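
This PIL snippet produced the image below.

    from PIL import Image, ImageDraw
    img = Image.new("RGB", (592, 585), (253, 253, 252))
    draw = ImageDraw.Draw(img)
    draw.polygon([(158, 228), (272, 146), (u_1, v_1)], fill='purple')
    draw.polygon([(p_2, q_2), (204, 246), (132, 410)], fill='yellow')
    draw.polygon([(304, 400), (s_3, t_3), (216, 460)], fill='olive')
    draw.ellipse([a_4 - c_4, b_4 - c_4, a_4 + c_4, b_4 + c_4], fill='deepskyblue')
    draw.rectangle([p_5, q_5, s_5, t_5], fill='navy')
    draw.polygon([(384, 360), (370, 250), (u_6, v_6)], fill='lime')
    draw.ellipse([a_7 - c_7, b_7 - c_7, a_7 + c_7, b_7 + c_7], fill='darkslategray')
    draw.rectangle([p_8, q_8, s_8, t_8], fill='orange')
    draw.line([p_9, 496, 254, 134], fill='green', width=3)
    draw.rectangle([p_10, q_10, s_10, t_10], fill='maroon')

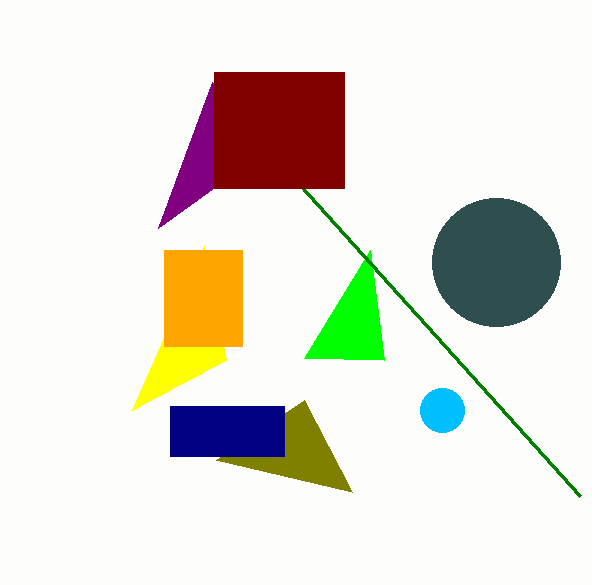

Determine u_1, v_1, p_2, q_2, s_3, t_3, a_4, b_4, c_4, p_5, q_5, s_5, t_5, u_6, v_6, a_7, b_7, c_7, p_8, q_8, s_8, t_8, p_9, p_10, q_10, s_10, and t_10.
u_1 = 212
v_1 = 82
p_2 = 226
q_2 = 360
s_3 = 352
t_3 = 492
a_4 = 442
b_4 = 410
c_4 = 22
p_5 = 170
q_5 = 406
s_5 = 284
t_5 = 456
u_6 = 304
v_6 = 358
a_7 = 496
b_7 = 262
c_7 = 64
p_8 = 164
q_8 = 250
s_8 = 242
t_8 = 346
p_9 = 580
p_10 = 214
q_10 = 72
s_10 = 344
t_10 = 188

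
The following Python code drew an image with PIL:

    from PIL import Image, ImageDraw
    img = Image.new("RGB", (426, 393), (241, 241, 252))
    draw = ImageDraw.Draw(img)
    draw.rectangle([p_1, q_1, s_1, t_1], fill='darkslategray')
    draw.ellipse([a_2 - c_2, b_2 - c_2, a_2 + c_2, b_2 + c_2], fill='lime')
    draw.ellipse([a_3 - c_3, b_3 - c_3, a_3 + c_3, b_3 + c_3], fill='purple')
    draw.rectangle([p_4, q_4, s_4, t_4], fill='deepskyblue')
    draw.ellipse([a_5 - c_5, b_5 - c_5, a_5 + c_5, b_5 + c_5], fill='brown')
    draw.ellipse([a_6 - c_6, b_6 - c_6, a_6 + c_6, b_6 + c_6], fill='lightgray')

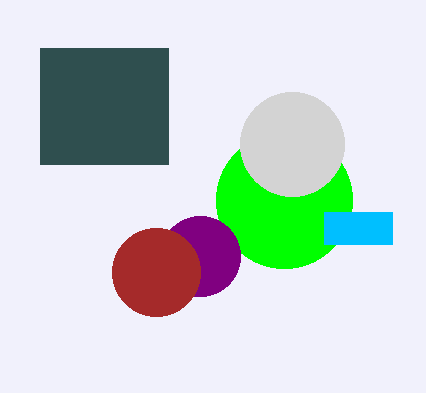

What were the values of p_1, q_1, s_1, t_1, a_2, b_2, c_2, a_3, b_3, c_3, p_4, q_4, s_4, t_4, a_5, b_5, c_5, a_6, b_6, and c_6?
p_1 = 40, q_1 = 48, s_1 = 168, t_1 = 164, a_2 = 284, b_2 = 200, c_2 = 68, a_3 = 200, b_3 = 256, c_3 = 40, p_4 = 324, q_4 = 212, s_4 = 392, t_4 = 244, a_5 = 156, b_5 = 272, c_5 = 44, a_6 = 292, b_6 = 144, c_6 = 52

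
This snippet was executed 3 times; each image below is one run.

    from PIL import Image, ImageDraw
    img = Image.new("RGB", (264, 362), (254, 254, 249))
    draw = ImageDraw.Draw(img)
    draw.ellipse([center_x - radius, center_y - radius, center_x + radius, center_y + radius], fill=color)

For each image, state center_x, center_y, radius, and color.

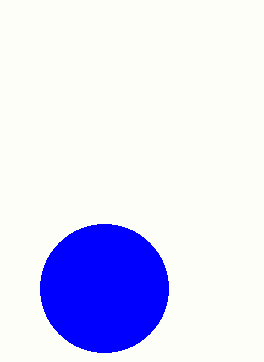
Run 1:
center_x = 104; center_y = 288; radius = 64; color = 'blue'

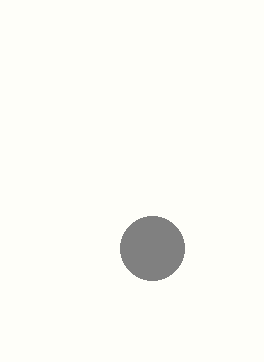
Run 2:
center_x = 152, center_y = 248, radius = 32, color = 'gray'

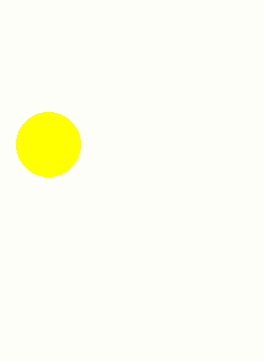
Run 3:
center_x = 48, center_y = 144, radius = 32, color = 'yellow'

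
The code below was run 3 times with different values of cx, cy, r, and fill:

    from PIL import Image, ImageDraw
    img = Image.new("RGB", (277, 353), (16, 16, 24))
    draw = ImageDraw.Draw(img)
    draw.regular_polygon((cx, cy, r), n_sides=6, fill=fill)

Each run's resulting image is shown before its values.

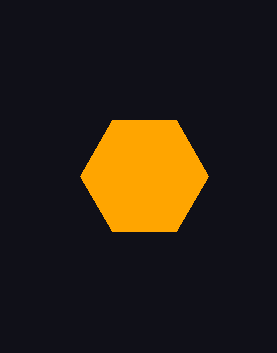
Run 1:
cx = 144
cy = 176
r = 64
fill = 'orange'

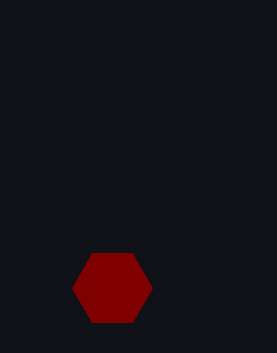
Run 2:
cx = 112, cy = 288, r = 40, fill = 'maroon'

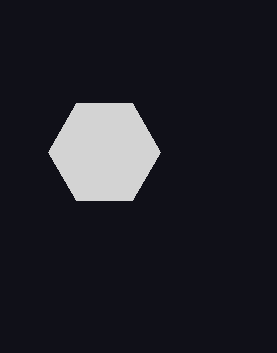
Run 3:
cx = 104
cy = 152
r = 56
fill = 'lightgray'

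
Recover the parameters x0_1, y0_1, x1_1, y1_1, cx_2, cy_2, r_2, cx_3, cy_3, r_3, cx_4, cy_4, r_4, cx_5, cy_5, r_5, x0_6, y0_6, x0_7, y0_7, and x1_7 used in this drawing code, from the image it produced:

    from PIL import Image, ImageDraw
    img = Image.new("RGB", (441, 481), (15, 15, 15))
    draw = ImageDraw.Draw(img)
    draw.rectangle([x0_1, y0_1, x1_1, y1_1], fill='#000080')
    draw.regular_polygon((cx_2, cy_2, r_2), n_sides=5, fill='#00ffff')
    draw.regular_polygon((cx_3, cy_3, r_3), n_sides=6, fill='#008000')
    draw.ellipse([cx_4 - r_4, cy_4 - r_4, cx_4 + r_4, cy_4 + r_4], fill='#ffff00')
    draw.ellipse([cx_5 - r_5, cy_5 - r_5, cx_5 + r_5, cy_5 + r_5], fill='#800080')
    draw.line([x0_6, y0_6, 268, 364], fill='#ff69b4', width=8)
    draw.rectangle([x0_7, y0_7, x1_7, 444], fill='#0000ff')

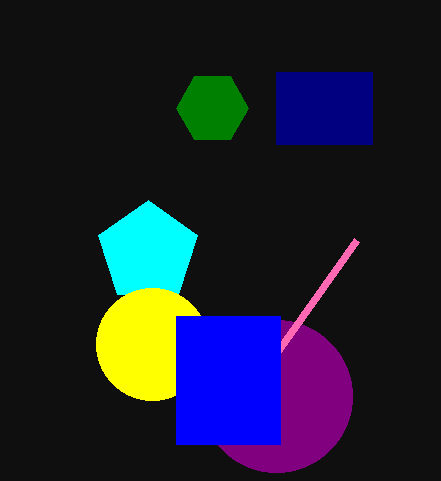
x0_1 = 276
y0_1 = 72
x1_1 = 372
y1_1 = 144
cx_2 = 148
cy_2 = 252
r_2 = 52
cx_3 = 212
cy_3 = 108
r_3 = 36
cx_4 = 152
cy_4 = 344
r_4 = 56
cx_5 = 276
cy_5 = 396
r_5 = 76
x0_6 = 356
y0_6 = 240
x0_7 = 176
y0_7 = 316
x1_7 = 280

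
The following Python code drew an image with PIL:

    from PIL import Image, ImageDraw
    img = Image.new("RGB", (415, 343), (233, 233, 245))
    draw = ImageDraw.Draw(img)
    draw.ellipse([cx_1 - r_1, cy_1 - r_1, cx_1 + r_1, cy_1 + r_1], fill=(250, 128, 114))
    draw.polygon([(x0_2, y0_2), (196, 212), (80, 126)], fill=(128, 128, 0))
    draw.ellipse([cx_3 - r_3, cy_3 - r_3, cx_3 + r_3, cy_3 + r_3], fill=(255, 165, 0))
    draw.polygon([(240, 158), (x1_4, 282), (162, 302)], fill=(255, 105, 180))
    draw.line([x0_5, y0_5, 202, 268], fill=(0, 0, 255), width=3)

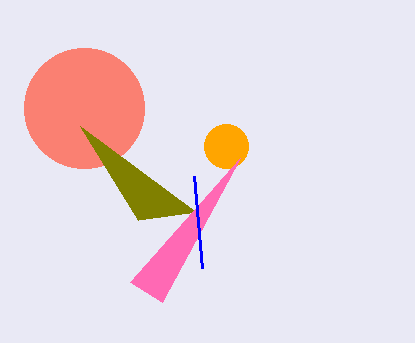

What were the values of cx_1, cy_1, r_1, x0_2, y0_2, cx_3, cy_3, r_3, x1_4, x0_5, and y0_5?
cx_1 = 84, cy_1 = 108, r_1 = 60, x0_2 = 138, y0_2 = 220, cx_3 = 226, cy_3 = 146, r_3 = 22, x1_4 = 130, x0_5 = 194, y0_5 = 176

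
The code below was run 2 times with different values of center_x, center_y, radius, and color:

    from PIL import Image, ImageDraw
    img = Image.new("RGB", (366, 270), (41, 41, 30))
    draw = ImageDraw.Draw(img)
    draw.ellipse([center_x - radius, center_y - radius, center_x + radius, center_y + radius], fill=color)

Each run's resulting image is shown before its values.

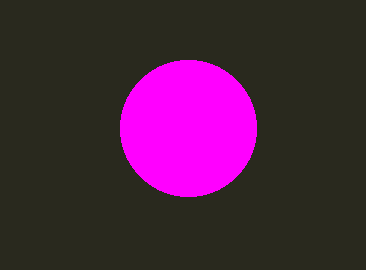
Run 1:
center_x = 188, center_y = 128, radius = 68, color = 'magenta'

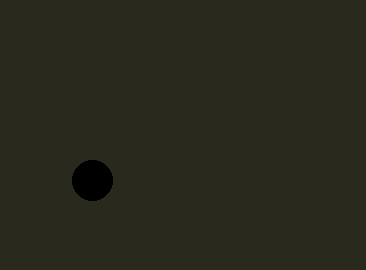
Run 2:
center_x = 92; center_y = 180; radius = 20; color = 'black'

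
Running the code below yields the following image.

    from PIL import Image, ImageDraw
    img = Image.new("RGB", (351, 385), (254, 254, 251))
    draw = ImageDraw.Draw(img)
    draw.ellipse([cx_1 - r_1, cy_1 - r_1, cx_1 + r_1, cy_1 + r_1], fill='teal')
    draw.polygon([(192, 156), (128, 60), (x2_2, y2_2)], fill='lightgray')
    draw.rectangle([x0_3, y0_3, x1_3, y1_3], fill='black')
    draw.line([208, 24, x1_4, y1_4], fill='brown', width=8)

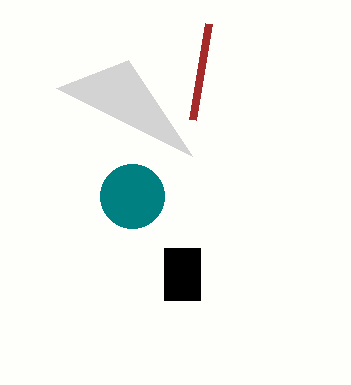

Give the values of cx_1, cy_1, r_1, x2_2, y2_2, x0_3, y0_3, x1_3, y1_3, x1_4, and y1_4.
cx_1 = 132; cy_1 = 196; r_1 = 32; x2_2 = 56; y2_2 = 88; x0_3 = 164; y0_3 = 248; x1_3 = 200; y1_3 = 300; x1_4 = 192; y1_4 = 120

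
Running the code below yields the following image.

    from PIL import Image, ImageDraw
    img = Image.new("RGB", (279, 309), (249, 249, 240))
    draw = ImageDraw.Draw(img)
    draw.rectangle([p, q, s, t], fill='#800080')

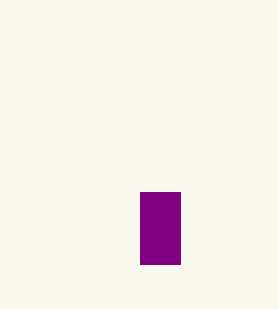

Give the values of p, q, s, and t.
p = 140; q = 192; s = 180; t = 264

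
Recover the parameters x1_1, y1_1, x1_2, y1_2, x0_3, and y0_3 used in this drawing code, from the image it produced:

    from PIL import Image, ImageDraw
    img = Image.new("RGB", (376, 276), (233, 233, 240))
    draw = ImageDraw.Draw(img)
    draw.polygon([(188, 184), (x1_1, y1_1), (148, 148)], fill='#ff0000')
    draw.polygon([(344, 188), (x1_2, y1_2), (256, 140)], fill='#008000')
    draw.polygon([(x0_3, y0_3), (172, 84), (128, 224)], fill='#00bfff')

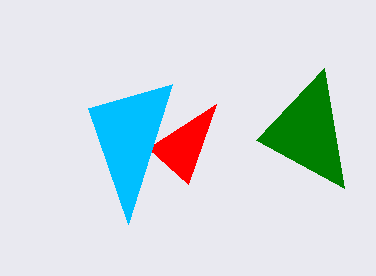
x1_1 = 216, y1_1 = 104, x1_2 = 324, y1_2 = 68, x0_3 = 88, y0_3 = 108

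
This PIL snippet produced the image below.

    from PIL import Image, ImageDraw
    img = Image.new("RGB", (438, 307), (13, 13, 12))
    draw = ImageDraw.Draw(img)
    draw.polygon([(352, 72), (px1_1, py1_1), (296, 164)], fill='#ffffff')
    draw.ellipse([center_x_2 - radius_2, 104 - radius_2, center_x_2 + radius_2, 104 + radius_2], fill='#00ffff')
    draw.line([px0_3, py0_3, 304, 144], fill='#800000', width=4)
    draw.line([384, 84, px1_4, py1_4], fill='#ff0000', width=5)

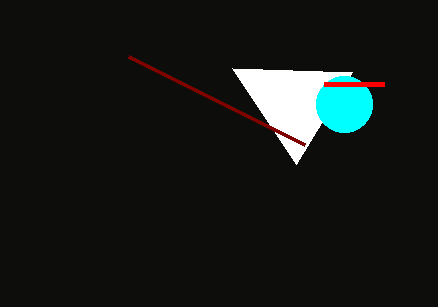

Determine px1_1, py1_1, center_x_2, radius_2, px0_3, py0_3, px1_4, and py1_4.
px1_1 = 232, py1_1 = 68, center_x_2 = 344, radius_2 = 28, px0_3 = 128, py0_3 = 56, px1_4 = 324, py1_4 = 84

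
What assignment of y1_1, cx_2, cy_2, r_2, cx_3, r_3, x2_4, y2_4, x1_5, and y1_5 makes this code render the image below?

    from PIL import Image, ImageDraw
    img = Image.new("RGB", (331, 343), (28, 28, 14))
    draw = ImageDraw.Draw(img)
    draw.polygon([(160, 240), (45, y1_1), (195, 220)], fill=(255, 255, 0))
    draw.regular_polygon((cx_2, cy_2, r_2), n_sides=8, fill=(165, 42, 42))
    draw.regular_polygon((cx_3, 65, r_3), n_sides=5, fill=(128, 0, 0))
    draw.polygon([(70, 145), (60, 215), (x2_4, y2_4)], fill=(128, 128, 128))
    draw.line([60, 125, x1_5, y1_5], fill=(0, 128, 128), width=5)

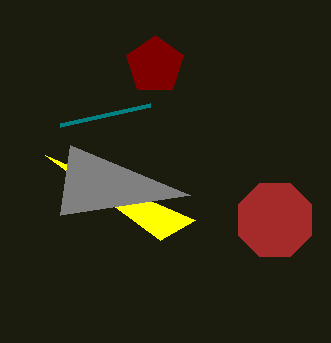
y1_1 = 155; cx_2 = 275; cy_2 = 220; r_2 = 40; cx_3 = 155; r_3 = 30; x2_4 = 190; y2_4 = 195; x1_5 = 150; y1_5 = 105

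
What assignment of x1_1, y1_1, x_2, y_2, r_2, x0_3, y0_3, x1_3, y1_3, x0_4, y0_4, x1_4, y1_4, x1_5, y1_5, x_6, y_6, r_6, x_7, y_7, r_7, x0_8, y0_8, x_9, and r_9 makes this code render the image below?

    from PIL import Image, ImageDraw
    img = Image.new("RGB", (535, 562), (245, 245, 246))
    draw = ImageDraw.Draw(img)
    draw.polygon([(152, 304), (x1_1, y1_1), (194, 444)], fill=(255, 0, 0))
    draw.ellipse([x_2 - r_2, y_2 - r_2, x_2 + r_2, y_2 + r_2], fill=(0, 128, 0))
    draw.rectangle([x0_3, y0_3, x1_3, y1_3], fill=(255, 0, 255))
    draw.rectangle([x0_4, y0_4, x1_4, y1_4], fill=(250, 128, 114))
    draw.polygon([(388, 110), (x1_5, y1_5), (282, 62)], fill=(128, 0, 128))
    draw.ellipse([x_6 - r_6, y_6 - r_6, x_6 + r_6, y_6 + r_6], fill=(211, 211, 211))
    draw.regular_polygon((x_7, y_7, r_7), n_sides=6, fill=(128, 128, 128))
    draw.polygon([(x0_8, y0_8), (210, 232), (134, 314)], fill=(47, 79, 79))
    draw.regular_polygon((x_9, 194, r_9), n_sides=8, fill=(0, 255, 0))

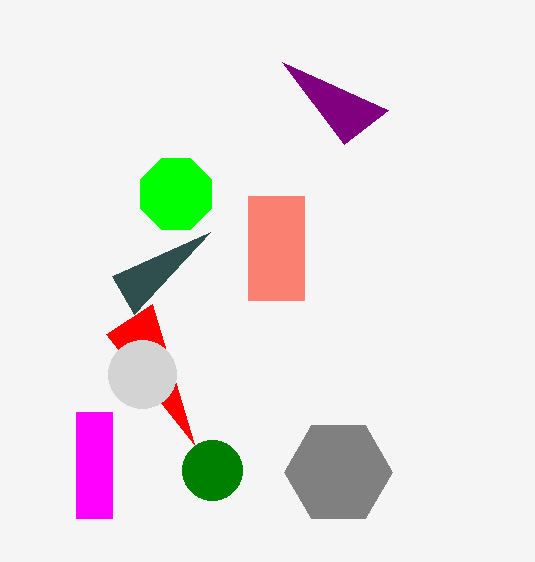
x1_1 = 106, y1_1 = 334, x_2 = 212, y_2 = 470, r_2 = 30, x0_3 = 76, y0_3 = 412, x1_3 = 112, y1_3 = 518, x0_4 = 248, y0_4 = 196, x1_4 = 304, y1_4 = 300, x1_5 = 344, y1_5 = 144, x_6 = 142, y_6 = 374, r_6 = 34, x_7 = 338, y_7 = 472, r_7 = 54, x0_8 = 112, y0_8 = 276, x_9 = 176, r_9 = 38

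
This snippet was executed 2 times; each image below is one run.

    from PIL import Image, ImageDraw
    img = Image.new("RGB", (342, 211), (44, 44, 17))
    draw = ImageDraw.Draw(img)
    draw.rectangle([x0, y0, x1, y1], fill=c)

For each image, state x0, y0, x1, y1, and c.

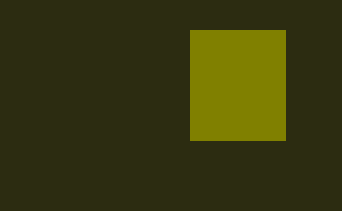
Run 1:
x0 = 190, y0 = 30, x1 = 285, y1 = 140, c = 'olive'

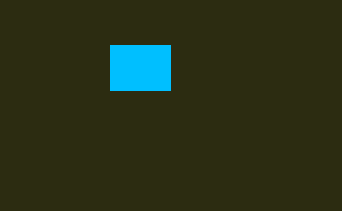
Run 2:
x0 = 110; y0 = 45; x1 = 170; y1 = 90; c = 'deepskyblue'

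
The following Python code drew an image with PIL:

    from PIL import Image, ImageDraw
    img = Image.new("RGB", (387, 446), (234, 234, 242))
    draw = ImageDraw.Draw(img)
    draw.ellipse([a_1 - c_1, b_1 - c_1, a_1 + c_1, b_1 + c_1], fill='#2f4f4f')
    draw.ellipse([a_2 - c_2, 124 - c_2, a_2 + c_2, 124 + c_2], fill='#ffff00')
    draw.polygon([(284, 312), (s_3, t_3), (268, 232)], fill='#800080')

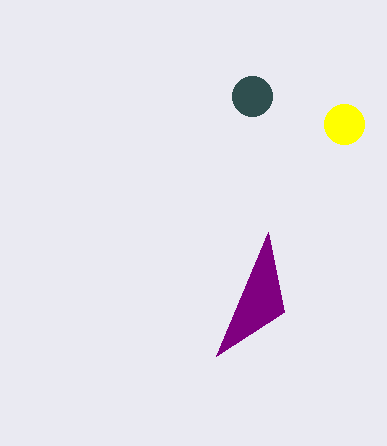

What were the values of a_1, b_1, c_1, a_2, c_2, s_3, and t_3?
a_1 = 252, b_1 = 96, c_1 = 20, a_2 = 344, c_2 = 20, s_3 = 216, t_3 = 356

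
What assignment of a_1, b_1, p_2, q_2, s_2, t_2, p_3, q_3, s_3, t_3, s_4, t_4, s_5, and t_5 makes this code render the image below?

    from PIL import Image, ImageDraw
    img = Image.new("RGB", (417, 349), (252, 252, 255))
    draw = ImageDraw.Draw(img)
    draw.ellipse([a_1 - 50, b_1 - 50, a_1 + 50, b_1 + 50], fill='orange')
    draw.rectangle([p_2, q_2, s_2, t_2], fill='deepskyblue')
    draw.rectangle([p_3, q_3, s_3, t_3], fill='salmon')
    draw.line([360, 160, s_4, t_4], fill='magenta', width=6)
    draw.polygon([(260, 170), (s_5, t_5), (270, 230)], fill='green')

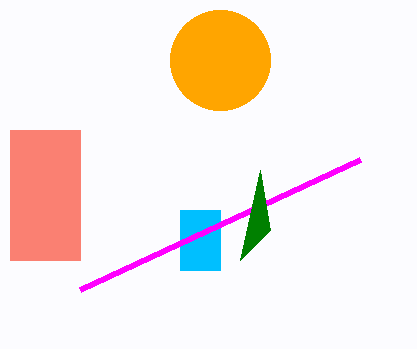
a_1 = 220, b_1 = 60, p_2 = 180, q_2 = 210, s_2 = 220, t_2 = 270, p_3 = 10, q_3 = 130, s_3 = 80, t_3 = 260, s_4 = 80, t_4 = 290, s_5 = 240, t_5 = 260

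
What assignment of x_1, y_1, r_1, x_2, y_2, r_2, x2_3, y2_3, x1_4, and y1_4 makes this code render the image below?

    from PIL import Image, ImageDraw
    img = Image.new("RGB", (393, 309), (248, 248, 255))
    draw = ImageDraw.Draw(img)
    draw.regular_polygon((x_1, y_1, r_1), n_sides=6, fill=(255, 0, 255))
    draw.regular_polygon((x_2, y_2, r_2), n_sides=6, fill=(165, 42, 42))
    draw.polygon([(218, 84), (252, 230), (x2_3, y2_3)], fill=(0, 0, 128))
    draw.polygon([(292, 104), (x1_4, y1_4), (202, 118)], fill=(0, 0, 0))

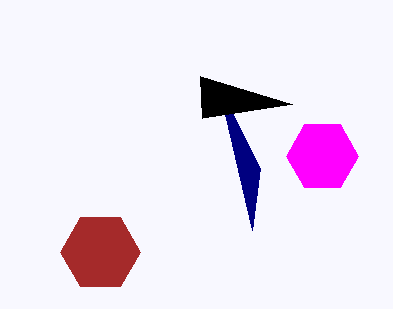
x_1 = 322
y_1 = 156
r_1 = 36
x_2 = 100
y_2 = 252
r_2 = 40
x2_3 = 260
y2_3 = 168
x1_4 = 200
y1_4 = 76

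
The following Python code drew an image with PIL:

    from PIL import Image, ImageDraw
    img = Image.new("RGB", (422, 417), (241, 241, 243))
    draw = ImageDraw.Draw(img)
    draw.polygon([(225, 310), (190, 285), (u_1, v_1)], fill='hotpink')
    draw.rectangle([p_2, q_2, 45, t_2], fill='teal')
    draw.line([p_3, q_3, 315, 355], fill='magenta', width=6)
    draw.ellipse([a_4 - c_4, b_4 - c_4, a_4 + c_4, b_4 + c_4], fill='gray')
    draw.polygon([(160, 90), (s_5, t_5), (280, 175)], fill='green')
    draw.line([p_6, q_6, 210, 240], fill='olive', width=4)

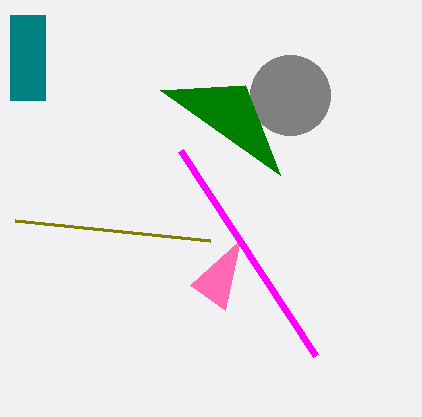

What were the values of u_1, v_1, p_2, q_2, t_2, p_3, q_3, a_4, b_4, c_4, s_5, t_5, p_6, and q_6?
u_1 = 240; v_1 = 240; p_2 = 10; q_2 = 15; t_2 = 100; p_3 = 180; q_3 = 150; a_4 = 290; b_4 = 95; c_4 = 40; s_5 = 245; t_5 = 85; p_6 = 15; q_6 = 220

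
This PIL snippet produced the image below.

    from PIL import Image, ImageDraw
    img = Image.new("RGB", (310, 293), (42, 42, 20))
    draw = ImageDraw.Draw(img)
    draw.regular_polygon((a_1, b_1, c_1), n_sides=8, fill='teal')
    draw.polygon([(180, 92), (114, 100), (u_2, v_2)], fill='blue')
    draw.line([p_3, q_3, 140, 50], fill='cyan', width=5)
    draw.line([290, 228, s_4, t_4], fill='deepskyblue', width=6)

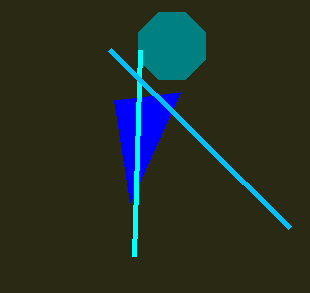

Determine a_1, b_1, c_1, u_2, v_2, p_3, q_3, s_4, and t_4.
a_1 = 172; b_1 = 46; c_1 = 36; u_2 = 130; v_2 = 202; p_3 = 134; q_3 = 256; s_4 = 110; t_4 = 50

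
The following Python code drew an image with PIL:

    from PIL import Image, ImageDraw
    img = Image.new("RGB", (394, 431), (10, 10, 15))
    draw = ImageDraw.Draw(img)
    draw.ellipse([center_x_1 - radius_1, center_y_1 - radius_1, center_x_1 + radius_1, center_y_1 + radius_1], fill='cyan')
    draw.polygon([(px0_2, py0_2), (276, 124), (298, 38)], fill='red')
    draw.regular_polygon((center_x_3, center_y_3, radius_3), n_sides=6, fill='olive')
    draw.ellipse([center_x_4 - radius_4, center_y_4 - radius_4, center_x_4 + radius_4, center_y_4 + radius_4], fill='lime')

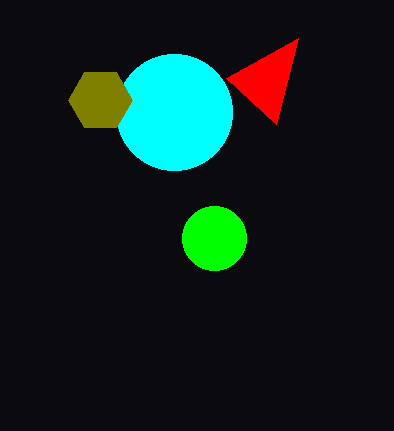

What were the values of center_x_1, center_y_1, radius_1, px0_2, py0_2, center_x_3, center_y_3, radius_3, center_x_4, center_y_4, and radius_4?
center_x_1 = 174
center_y_1 = 112
radius_1 = 58
px0_2 = 226
py0_2 = 78
center_x_3 = 100
center_y_3 = 100
radius_3 = 32
center_x_4 = 214
center_y_4 = 238
radius_4 = 32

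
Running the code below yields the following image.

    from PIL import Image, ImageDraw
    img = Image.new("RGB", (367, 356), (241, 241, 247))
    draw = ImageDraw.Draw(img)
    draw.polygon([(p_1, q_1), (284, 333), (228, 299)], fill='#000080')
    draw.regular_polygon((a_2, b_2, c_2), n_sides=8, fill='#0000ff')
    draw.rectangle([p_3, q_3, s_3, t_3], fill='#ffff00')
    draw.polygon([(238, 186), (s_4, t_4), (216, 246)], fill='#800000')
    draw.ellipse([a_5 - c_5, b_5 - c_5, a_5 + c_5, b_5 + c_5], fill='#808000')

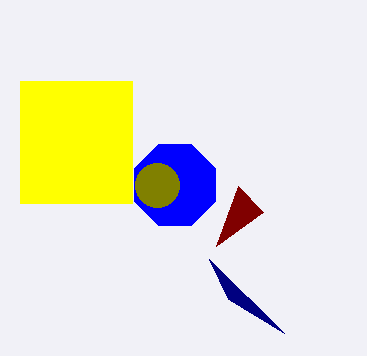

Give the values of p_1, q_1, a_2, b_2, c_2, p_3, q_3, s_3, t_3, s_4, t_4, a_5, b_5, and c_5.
p_1 = 209; q_1 = 259; a_2 = 175; b_2 = 185; c_2 = 44; p_3 = 20; q_3 = 81; s_3 = 132; t_3 = 203; s_4 = 263; t_4 = 212; a_5 = 157; b_5 = 185; c_5 = 22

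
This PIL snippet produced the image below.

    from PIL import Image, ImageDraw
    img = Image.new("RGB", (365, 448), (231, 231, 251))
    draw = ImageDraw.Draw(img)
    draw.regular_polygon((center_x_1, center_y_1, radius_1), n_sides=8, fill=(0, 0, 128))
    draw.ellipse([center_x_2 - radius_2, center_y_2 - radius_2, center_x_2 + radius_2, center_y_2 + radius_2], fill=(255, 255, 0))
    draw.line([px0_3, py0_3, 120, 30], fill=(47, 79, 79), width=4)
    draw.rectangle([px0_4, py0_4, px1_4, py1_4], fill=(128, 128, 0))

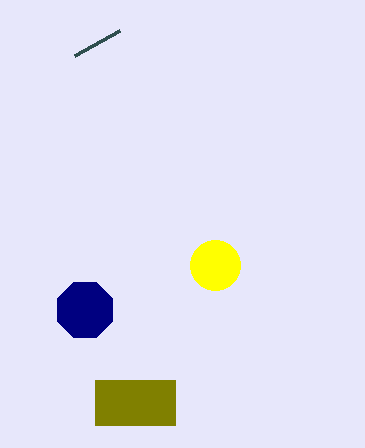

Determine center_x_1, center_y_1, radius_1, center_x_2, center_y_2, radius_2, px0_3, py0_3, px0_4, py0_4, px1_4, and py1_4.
center_x_1 = 85
center_y_1 = 310
radius_1 = 30
center_x_2 = 215
center_y_2 = 265
radius_2 = 25
px0_3 = 75
py0_3 = 55
px0_4 = 95
py0_4 = 380
px1_4 = 175
py1_4 = 425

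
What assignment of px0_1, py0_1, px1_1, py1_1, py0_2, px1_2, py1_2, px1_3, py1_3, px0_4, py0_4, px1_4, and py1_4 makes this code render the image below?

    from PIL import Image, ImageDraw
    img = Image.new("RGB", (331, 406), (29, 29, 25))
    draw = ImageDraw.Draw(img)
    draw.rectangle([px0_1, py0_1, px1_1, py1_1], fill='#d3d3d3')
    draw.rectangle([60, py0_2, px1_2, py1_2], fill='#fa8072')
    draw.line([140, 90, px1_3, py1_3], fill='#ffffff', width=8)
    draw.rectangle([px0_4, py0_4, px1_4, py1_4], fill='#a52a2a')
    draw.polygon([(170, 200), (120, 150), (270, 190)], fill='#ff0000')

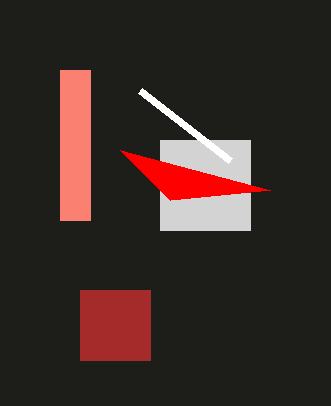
px0_1 = 160; py0_1 = 140; px1_1 = 250; py1_1 = 230; py0_2 = 70; px1_2 = 90; py1_2 = 220; px1_3 = 230; py1_3 = 160; px0_4 = 80; py0_4 = 290; px1_4 = 150; py1_4 = 360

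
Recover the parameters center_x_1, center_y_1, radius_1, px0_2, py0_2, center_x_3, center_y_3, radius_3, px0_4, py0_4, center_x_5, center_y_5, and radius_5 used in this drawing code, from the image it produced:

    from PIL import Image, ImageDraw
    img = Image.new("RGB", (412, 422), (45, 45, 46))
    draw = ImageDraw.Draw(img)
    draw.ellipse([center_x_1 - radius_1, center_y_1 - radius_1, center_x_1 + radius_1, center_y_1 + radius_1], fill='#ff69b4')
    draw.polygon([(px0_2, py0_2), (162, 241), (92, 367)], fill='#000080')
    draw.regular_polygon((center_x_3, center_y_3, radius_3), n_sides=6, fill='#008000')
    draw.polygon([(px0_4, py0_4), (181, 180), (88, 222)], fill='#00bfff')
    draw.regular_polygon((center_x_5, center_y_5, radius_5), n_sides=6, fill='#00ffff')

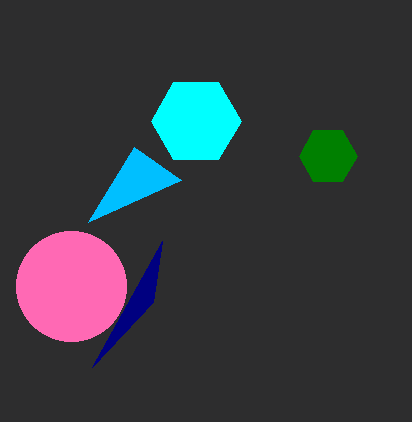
center_x_1 = 71, center_y_1 = 286, radius_1 = 55, px0_2 = 153, py0_2 = 302, center_x_3 = 328, center_y_3 = 156, radius_3 = 29, px0_4 = 134, py0_4 = 147, center_x_5 = 196, center_y_5 = 121, radius_5 = 45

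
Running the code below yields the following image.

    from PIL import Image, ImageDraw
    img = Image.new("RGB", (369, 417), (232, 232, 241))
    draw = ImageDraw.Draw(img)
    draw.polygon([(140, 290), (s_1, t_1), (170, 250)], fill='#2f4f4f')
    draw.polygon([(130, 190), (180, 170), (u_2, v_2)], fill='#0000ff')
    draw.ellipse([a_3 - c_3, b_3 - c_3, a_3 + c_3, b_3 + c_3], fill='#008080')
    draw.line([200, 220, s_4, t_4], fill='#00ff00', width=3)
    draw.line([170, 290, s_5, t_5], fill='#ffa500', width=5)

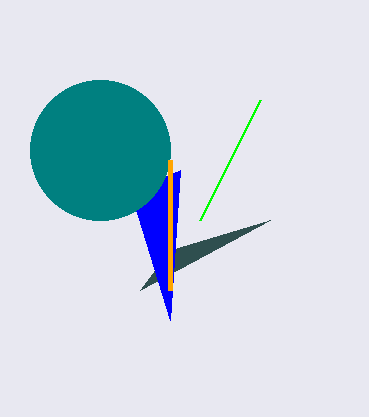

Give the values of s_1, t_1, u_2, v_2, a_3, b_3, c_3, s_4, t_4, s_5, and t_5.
s_1 = 270, t_1 = 220, u_2 = 170, v_2 = 320, a_3 = 100, b_3 = 150, c_3 = 70, s_4 = 260, t_4 = 100, s_5 = 170, t_5 = 160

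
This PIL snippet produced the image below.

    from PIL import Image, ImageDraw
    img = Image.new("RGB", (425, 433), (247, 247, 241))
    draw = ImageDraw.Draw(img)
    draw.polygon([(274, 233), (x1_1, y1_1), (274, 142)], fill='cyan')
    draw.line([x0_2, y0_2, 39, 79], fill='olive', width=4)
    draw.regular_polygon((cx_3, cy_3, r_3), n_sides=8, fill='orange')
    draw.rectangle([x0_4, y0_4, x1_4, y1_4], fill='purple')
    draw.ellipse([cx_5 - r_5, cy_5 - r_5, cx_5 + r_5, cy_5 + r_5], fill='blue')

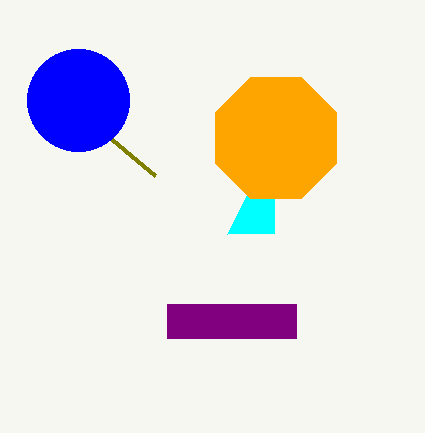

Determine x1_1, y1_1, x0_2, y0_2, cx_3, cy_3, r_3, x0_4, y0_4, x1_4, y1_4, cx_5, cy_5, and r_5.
x1_1 = 227
y1_1 = 234
x0_2 = 155
y0_2 = 176
cx_3 = 276
cy_3 = 138
r_3 = 66
x0_4 = 167
y0_4 = 304
x1_4 = 296
y1_4 = 338
cx_5 = 78
cy_5 = 100
r_5 = 51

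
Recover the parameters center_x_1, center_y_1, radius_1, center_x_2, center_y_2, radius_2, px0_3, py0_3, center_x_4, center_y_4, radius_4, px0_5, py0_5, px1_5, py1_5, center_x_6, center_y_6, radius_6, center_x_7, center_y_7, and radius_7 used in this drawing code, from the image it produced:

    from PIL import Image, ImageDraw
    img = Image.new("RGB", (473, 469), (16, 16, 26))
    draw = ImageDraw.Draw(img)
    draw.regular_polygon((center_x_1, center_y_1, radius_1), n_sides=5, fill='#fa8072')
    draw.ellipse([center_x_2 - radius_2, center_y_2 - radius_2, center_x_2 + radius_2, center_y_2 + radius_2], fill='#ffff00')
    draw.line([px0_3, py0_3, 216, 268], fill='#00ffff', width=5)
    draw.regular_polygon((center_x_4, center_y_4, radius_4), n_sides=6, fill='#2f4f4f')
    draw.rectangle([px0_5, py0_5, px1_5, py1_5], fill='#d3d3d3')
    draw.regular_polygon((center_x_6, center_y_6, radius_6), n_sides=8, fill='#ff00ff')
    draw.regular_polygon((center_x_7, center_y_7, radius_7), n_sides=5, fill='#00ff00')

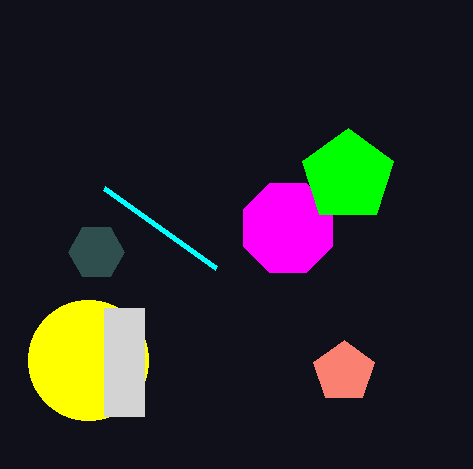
center_x_1 = 344, center_y_1 = 372, radius_1 = 32, center_x_2 = 88, center_y_2 = 360, radius_2 = 60, px0_3 = 104, py0_3 = 188, center_x_4 = 96, center_y_4 = 252, radius_4 = 28, px0_5 = 104, py0_5 = 308, px1_5 = 144, py1_5 = 416, center_x_6 = 288, center_y_6 = 228, radius_6 = 48, center_x_7 = 348, center_y_7 = 176, radius_7 = 48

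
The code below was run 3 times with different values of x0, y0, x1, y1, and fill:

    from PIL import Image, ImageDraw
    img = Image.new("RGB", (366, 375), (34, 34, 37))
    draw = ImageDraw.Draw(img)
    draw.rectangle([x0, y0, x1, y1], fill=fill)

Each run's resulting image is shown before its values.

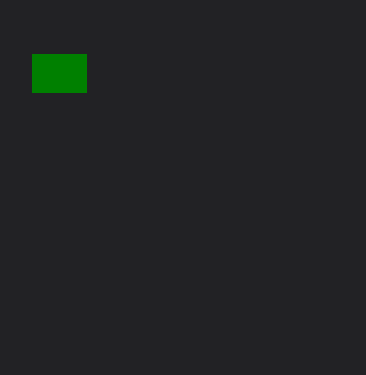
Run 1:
x0 = 32; y0 = 54; x1 = 86; y1 = 92; fill = 'green'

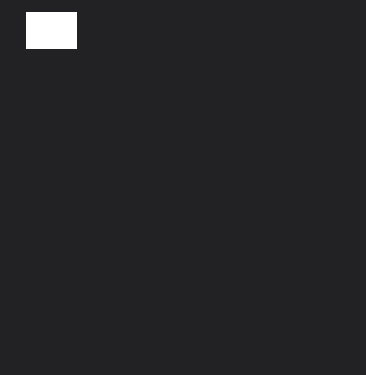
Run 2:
x0 = 26
y0 = 12
x1 = 76
y1 = 48
fill = 'white'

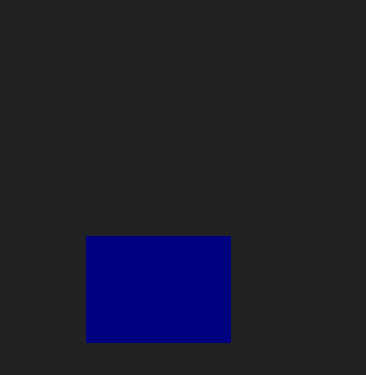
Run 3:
x0 = 86; y0 = 236; x1 = 230; y1 = 342; fill = 'navy'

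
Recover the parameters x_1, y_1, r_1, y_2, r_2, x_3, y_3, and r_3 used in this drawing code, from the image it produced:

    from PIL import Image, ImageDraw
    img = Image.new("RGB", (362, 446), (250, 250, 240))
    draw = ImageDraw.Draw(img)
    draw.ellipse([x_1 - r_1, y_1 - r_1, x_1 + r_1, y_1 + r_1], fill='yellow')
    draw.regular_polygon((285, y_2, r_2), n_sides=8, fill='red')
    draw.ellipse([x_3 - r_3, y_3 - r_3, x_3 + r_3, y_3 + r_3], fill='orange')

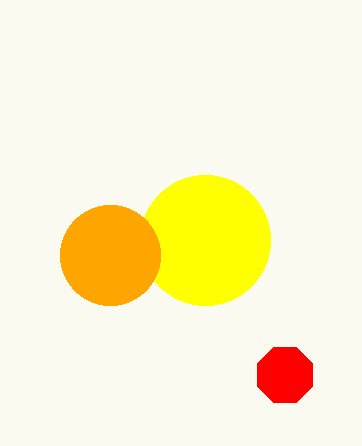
x_1 = 205; y_1 = 240; r_1 = 65; y_2 = 375; r_2 = 30; x_3 = 110; y_3 = 255; r_3 = 50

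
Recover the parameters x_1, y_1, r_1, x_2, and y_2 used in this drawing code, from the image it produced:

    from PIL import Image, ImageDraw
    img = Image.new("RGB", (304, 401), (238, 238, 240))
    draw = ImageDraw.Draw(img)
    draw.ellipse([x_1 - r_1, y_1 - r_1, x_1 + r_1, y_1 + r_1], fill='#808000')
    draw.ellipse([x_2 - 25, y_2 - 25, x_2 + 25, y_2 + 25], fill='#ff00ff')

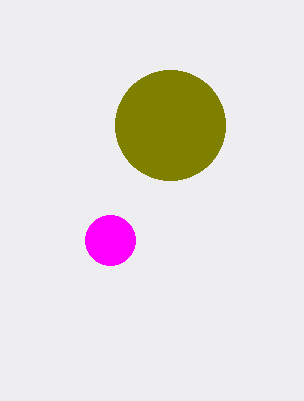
x_1 = 170; y_1 = 125; r_1 = 55; x_2 = 110; y_2 = 240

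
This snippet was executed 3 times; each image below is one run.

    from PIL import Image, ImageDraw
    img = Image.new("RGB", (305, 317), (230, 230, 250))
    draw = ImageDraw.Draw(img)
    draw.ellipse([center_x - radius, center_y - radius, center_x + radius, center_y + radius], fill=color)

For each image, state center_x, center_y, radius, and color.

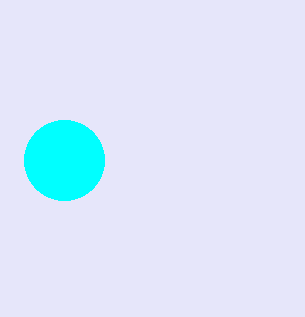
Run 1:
center_x = 64, center_y = 160, radius = 40, color = 'cyan'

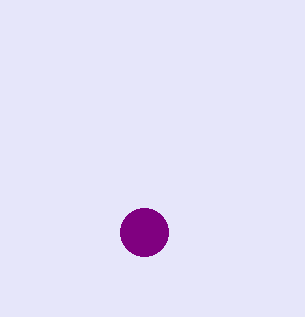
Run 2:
center_x = 144; center_y = 232; radius = 24; color = 'purple'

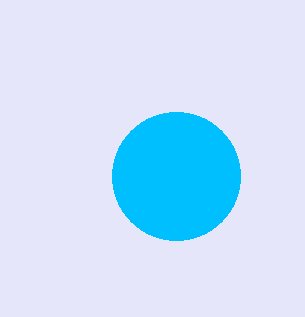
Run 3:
center_x = 176; center_y = 176; radius = 64; color = 'deepskyblue'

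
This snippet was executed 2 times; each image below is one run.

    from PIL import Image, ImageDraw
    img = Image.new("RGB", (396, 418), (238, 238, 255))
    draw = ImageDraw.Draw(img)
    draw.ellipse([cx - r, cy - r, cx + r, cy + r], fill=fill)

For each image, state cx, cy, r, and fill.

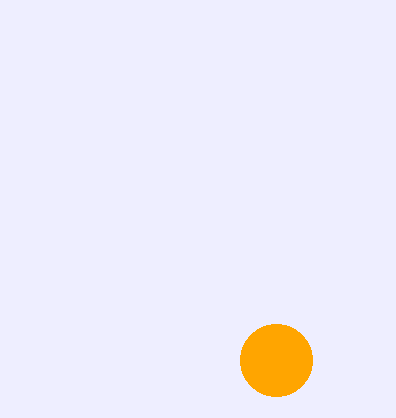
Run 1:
cx = 276
cy = 360
r = 36
fill = 'orange'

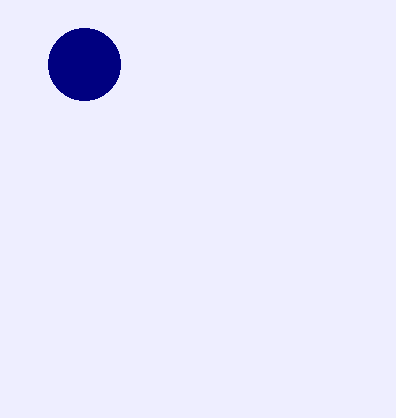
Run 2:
cx = 84, cy = 64, r = 36, fill = 'navy'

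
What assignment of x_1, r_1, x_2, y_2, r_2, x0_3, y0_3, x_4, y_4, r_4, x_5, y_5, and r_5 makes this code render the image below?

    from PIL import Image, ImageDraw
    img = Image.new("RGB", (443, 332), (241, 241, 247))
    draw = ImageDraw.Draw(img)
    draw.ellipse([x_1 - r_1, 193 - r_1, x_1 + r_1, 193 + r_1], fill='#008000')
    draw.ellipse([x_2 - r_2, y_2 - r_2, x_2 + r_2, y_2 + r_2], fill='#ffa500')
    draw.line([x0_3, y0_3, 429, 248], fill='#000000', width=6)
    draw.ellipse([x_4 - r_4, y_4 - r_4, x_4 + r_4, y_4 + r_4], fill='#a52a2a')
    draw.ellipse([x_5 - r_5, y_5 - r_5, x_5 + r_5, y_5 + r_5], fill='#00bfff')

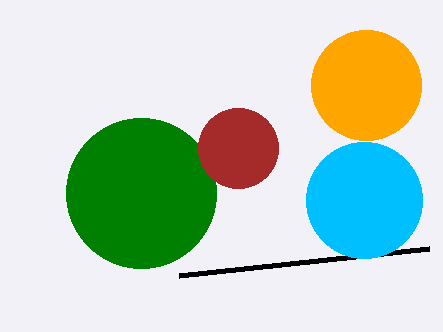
x_1 = 141
r_1 = 75
x_2 = 366
y_2 = 85
r_2 = 55
x0_3 = 179
y0_3 = 275
x_4 = 238
y_4 = 148
r_4 = 40
x_5 = 364
y_5 = 200
r_5 = 58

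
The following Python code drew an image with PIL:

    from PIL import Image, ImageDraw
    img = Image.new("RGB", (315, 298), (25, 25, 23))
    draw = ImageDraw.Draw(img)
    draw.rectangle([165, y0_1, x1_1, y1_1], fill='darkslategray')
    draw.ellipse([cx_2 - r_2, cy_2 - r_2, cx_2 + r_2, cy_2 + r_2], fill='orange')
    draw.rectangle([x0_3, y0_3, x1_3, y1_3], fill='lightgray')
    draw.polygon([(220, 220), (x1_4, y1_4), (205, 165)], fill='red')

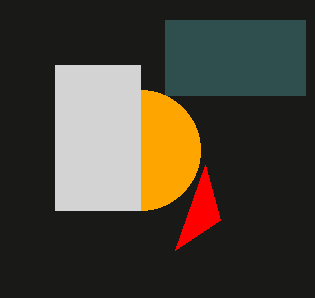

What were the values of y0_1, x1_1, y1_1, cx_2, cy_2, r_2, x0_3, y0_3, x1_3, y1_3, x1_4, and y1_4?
y0_1 = 20, x1_1 = 305, y1_1 = 95, cx_2 = 140, cy_2 = 150, r_2 = 60, x0_3 = 55, y0_3 = 65, x1_3 = 140, y1_3 = 210, x1_4 = 175, y1_4 = 250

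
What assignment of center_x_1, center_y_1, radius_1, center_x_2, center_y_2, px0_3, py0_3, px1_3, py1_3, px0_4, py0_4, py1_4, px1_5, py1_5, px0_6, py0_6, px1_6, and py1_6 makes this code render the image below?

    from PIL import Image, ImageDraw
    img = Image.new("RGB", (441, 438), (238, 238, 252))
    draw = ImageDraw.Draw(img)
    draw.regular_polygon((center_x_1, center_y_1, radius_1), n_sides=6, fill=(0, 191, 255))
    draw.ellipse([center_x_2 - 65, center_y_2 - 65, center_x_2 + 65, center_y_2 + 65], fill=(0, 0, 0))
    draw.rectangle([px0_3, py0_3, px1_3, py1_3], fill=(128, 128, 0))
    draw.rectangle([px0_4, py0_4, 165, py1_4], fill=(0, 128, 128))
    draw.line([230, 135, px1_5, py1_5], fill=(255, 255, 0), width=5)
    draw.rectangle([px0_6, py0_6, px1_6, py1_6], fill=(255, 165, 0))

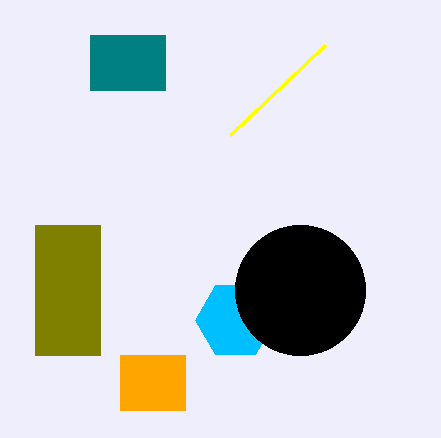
center_x_1 = 235, center_y_1 = 320, radius_1 = 40, center_x_2 = 300, center_y_2 = 290, px0_3 = 35, py0_3 = 225, px1_3 = 100, py1_3 = 355, px0_4 = 90, py0_4 = 35, py1_4 = 90, px1_5 = 325, py1_5 = 45, px0_6 = 120, py0_6 = 355, px1_6 = 185, py1_6 = 410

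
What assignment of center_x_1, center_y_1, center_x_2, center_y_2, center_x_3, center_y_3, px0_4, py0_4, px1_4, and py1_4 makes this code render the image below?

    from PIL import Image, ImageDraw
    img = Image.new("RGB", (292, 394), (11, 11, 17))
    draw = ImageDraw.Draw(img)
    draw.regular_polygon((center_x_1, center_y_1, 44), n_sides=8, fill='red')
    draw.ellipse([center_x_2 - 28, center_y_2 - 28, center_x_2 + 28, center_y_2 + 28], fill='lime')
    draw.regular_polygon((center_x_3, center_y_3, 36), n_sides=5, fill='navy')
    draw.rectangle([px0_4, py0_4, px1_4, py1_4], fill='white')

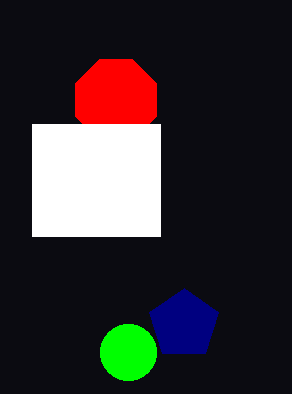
center_x_1 = 116; center_y_1 = 100; center_x_2 = 128; center_y_2 = 352; center_x_3 = 184; center_y_3 = 324; px0_4 = 32; py0_4 = 124; px1_4 = 160; py1_4 = 236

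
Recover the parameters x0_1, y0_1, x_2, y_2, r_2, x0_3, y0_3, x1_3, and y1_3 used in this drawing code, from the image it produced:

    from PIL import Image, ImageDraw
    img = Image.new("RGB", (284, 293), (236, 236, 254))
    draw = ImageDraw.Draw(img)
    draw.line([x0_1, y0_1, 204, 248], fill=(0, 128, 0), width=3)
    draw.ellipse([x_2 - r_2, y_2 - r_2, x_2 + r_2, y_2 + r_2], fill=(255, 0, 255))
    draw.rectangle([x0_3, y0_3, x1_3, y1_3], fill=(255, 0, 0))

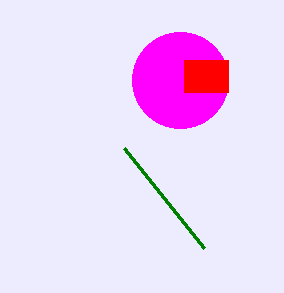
x0_1 = 124
y0_1 = 148
x_2 = 180
y_2 = 80
r_2 = 48
x0_3 = 184
y0_3 = 60
x1_3 = 228
y1_3 = 92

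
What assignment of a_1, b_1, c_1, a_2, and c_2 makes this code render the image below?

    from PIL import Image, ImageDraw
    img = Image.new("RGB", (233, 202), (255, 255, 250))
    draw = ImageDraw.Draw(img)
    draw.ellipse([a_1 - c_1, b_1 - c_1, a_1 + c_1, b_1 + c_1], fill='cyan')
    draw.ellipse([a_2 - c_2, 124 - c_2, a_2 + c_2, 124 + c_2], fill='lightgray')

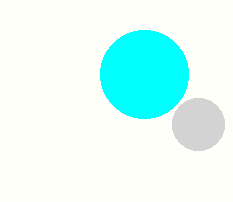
a_1 = 144
b_1 = 74
c_1 = 44
a_2 = 198
c_2 = 26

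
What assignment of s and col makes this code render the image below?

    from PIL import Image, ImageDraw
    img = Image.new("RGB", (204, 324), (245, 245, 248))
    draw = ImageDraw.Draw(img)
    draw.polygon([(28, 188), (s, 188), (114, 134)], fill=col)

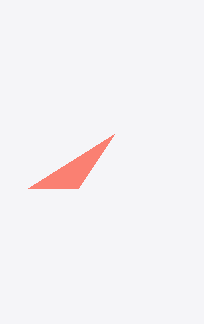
s = 78, col = 'salmon'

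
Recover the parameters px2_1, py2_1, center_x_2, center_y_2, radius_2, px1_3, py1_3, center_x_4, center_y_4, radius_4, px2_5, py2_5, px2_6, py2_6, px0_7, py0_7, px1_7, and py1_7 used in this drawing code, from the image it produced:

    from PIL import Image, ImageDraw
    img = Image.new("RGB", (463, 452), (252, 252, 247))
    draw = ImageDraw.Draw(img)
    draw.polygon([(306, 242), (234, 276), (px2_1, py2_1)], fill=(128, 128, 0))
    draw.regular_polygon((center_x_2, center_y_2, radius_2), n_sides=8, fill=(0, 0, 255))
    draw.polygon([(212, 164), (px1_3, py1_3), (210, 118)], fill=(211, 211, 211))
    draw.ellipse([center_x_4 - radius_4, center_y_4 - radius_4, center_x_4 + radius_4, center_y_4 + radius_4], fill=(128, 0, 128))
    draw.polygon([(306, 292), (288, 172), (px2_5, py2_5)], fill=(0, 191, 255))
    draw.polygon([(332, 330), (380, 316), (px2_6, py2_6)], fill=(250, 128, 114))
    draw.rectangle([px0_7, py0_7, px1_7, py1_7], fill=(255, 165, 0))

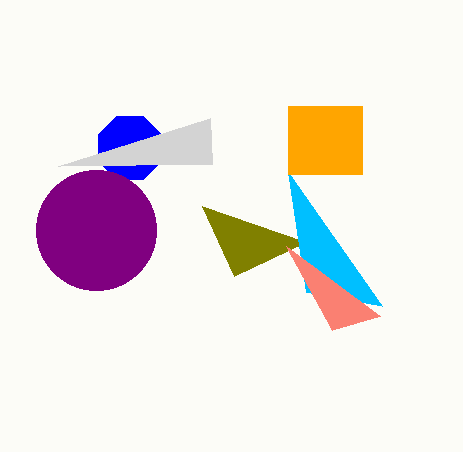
px2_1 = 202, py2_1 = 206, center_x_2 = 130, center_y_2 = 148, radius_2 = 34, px1_3 = 58, py1_3 = 166, center_x_4 = 96, center_y_4 = 230, radius_4 = 60, px2_5 = 382, py2_5 = 306, px2_6 = 286, py2_6 = 246, px0_7 = 288, py0_7 = 106, px1_7 = 362, py1_7 = 174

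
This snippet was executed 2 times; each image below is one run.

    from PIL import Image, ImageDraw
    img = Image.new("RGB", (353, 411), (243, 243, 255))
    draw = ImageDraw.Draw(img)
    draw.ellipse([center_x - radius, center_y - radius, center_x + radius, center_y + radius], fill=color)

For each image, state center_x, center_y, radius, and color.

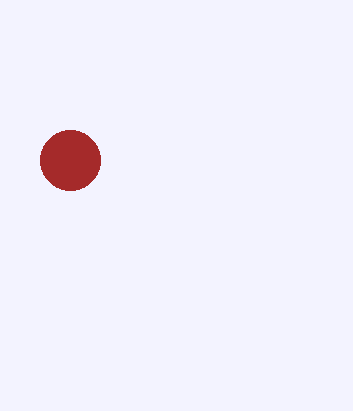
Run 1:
center_x = 70; center_y = 160; radius = 30; color = 'brown'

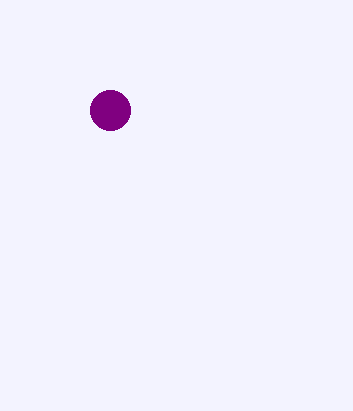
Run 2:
center_x = 110, center_y = 110, radius = 20, color = 'purple'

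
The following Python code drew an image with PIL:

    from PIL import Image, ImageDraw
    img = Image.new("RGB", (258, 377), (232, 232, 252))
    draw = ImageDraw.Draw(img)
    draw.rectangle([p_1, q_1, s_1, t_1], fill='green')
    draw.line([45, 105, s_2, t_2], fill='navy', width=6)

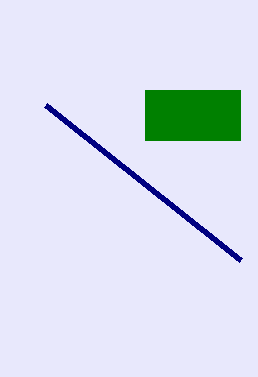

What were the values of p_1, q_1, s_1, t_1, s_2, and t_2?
p_1 = 145
q_1 = 90
s_1 = 240
t_1 = 140
s_2 = 240
t_2 = 260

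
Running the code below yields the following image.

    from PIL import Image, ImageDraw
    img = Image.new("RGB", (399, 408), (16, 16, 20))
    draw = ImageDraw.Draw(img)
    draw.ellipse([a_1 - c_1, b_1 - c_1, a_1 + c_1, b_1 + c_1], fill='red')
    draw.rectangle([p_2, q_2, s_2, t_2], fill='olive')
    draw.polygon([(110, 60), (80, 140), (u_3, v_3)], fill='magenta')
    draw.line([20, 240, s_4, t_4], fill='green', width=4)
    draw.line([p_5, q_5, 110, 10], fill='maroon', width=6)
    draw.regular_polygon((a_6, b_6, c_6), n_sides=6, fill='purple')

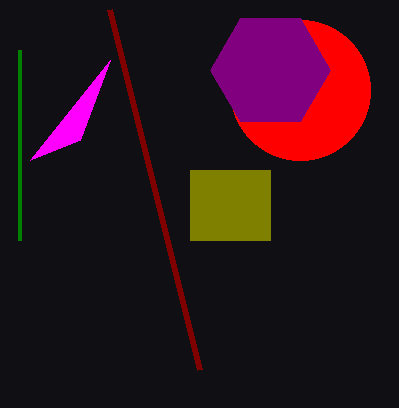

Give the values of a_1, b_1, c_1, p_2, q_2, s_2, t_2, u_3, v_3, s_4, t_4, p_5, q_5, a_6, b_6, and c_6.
a_1 = 300; b_1 = 90; c_1 = 70; p_2 = 190; q_2 = 170; s_2 = 270; t_2 = 240; u_3 = 30; v_3 = 160; s_4 = 20; t_4 = 50; p_5 = 200; q_5 = 370; a_6 = 270; b_6 = 70; c_6 = 60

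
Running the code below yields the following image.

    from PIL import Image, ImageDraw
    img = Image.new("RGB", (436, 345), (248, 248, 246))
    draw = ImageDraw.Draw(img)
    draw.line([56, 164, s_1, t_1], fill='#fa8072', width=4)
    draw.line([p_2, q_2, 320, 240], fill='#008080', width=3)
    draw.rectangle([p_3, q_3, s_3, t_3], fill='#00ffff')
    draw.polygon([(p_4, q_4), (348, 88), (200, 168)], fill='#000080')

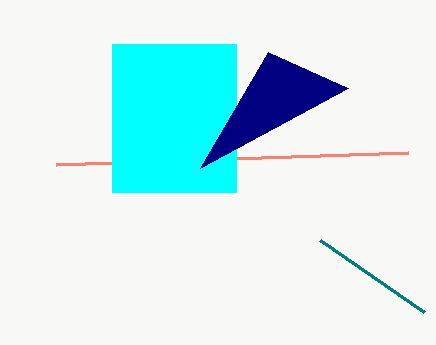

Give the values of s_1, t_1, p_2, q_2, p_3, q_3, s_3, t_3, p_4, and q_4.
s_1 = 408; t_1 = 152; p_2 = 424; q_2 = 312; p_3 = 112; q_3 = 44; s_3 = 236; t_3 = 192; p_4 = 268; q_4 = 52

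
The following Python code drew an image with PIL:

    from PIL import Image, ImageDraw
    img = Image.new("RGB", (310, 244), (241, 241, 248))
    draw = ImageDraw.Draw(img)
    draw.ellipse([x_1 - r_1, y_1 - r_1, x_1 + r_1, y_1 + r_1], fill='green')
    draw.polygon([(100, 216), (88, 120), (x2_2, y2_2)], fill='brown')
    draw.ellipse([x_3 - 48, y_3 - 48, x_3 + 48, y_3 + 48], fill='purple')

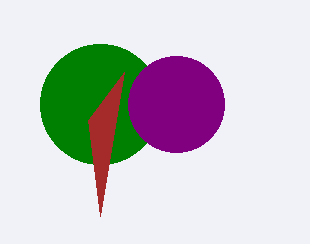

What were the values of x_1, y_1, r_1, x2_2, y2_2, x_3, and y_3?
x_1 = 100, y_1 = 104, r_1 = 60, x2_2 = 124, y2_2 = 72, x_3 = 176, y_3 = 104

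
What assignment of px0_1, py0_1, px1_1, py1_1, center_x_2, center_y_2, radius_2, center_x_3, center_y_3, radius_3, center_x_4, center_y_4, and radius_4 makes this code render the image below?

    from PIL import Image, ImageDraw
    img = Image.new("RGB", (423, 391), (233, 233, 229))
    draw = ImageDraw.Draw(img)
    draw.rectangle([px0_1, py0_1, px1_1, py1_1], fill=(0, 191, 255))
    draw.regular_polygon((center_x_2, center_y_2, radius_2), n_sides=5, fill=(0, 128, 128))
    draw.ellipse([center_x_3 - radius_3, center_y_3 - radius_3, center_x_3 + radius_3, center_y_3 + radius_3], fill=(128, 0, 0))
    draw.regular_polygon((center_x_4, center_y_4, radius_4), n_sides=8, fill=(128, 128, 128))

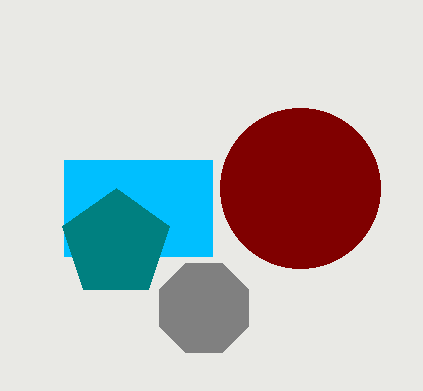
px0_1 = 64; py0_1 = 160; px1_1 = 212; py1_1 = 256; center_x_2 = 116; center_y_2 = 244; radius_2 = 56; center_x_3 = 300; center_y_3 = 188; radius_3 = 80; center_x_4 = 204; center_y_4 = 308; radius_4 = 48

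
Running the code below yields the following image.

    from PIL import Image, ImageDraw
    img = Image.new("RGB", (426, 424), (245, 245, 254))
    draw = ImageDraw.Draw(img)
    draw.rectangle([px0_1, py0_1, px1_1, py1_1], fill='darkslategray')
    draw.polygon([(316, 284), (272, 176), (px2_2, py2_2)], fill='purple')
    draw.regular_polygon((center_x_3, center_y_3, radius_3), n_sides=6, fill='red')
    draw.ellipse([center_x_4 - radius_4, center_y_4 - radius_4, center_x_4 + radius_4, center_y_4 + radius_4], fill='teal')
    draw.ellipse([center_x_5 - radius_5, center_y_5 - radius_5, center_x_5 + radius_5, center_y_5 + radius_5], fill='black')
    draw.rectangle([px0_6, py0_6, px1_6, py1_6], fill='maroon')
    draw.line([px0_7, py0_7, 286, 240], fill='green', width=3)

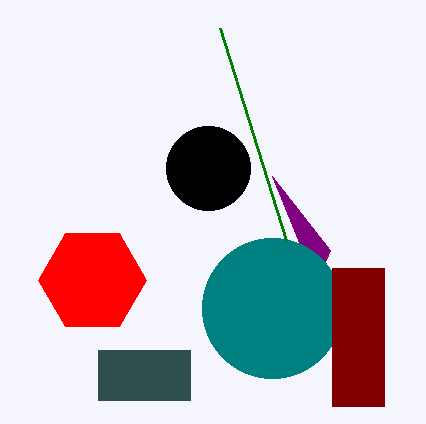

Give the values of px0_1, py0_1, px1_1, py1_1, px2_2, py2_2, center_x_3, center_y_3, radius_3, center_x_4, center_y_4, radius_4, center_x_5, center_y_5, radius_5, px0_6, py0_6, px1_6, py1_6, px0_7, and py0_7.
px0_1 = 98; py0_1 = 350; px1_1 = 190; py1_1 = 400; px2_2 = 330; py2_2 = 250; center_x_3 = 92; center_y_3 = 280; radius_3 = 54; center_x_4 = 272; center_y_4 = 308; radius_4 = 70; center_x_5 = 208; center_y_5 = 168; radius_5 = 42; px0_6 = 332; py0_6 = 268; px1_6 = 384; py1_6 = 406; px0_7 = 220; py0_7 = 28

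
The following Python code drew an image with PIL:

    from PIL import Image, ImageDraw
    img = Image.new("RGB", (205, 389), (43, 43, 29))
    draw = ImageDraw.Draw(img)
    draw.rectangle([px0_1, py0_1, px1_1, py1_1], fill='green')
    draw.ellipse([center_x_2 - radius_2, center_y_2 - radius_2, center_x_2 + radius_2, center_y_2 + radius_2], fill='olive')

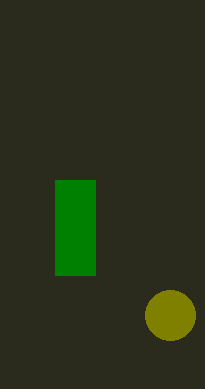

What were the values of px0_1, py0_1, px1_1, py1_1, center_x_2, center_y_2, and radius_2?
px0_1 = 55, py0_1 = 180, px1_1 = 95, py1_1 = 275, center_x_2 = 170, center_y_2 = 315, radius_2 = 25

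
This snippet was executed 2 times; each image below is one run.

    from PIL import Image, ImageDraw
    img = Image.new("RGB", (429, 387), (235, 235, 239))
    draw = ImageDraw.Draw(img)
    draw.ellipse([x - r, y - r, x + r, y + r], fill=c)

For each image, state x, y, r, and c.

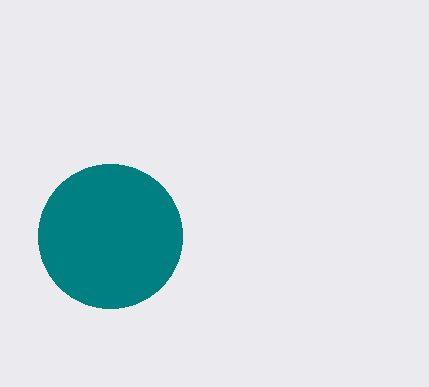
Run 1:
x = 110; y = 236; r = 72; c = 'teal'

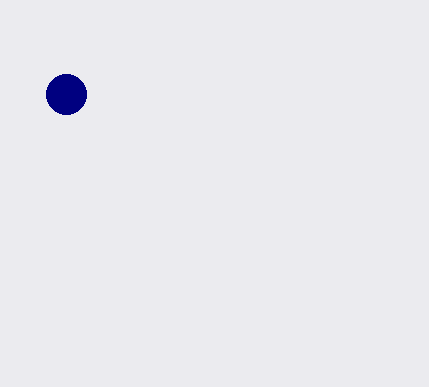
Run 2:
x = 66; y = 94; r = 20; c = 'navy'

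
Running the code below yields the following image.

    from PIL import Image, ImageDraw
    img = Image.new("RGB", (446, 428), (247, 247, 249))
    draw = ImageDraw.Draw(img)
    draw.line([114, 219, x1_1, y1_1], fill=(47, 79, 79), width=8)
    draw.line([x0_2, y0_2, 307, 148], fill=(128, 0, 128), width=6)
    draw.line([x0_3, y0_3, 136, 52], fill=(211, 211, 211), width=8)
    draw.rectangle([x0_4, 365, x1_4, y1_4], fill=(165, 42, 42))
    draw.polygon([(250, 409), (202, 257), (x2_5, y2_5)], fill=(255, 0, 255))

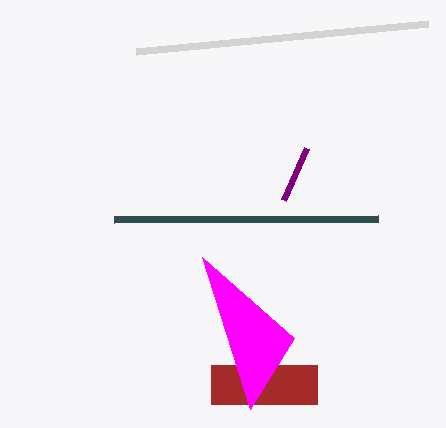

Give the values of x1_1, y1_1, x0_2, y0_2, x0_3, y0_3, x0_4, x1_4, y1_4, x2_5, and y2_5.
x1_1 = 378, y1_1 = 218, x0_2 = 284, y0_2 = 200, x0_3 = 428, y0_3 = 24, x0_4 = 211, x1_4 = 317, y1_4 = 404, x2_5 = 294, y2_5 = 338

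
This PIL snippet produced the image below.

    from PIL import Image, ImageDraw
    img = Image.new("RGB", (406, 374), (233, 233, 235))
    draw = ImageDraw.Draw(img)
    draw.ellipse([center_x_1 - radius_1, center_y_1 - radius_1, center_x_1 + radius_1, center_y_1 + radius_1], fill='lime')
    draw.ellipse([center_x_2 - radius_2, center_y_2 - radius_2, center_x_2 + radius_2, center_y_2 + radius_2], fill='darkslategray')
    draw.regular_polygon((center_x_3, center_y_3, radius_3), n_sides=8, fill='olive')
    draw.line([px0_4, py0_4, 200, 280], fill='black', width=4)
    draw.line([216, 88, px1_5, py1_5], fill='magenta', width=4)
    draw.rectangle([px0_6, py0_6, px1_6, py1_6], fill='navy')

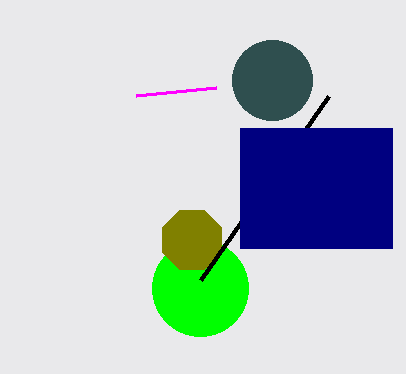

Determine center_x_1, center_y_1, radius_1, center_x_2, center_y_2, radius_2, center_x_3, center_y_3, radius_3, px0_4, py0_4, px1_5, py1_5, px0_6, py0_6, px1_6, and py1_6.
center_x_1 = 200
center_y_1 = 288
radius_1 = 48
center_x_2 = 272
center_y_2 = 80
radius_2 = 40
center_x_3 = 192
center_y_3 = 240
radius_3 = 32
px0_4 = 328
py0_4 = 96
px1_5 = 136
py1_5 = 96
px0_6 = 240
py0_6 = 128
px1_6 = 392
py1_6 = 248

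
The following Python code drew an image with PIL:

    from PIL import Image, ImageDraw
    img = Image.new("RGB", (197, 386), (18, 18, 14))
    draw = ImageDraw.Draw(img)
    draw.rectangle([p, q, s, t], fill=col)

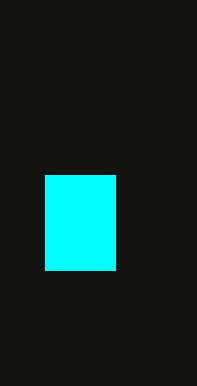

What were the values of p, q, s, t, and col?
p = 45, q = 175, s = 115, t = 270, col = 'cyan'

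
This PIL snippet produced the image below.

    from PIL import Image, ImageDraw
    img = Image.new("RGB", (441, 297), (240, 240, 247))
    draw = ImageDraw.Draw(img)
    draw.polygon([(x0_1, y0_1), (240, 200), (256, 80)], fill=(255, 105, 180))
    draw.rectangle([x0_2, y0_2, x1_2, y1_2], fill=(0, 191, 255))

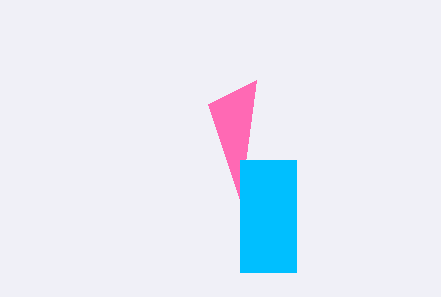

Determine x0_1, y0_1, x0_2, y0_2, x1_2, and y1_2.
x0_1 = 208; y0_1 = 104; x0_2 = 240; y0_2 = 160; x1_2 = 296; y1_2 = 272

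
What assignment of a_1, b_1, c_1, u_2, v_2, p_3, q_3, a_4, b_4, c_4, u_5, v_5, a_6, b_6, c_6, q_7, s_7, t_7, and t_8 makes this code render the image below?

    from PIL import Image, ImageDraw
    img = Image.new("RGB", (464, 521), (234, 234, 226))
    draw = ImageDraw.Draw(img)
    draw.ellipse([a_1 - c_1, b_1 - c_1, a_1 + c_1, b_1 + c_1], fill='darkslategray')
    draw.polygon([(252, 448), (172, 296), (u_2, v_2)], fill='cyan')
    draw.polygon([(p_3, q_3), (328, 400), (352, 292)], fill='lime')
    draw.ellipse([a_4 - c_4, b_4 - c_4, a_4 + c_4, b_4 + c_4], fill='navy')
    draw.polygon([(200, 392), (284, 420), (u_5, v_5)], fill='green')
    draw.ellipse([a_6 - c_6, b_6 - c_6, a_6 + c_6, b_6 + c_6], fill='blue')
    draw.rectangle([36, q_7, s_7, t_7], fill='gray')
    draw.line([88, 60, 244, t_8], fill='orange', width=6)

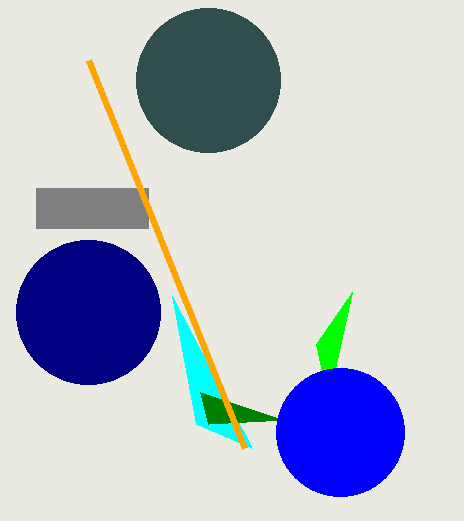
a_1 = 208; b_1 = 80; c_1 = 72; u_2 = 196; v_2 = 424; p_3 = 316; q_3 = 344; a_4 = 88; b_4 = 312; c_4 = 72; u_5 = 208; v_5 = 424; a_6 = 340; b_6 = 432; c_6 = 64; q_7 = 188; s_7 = 148; t_7 = 228; t_8 = 448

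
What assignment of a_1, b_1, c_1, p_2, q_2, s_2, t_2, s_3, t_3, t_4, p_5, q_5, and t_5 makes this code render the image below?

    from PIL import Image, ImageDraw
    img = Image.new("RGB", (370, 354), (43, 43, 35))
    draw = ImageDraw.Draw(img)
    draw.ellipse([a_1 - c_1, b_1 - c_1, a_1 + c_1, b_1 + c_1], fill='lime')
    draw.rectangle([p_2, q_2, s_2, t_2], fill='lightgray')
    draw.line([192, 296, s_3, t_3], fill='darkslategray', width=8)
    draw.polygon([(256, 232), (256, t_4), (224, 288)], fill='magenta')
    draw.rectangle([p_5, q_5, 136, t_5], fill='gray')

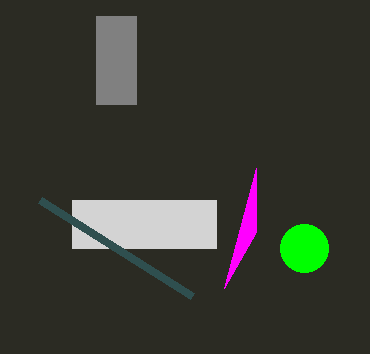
a_1 = 304
b_1 = 248
c_1 = 24
p_2 = 72
q_2 = 200
s_2 = 216
t_2 = 248
s_3 = 40
t_3 = 200
t_4 = 168
p_5 = 96
q_5 = 16
t_5 = 104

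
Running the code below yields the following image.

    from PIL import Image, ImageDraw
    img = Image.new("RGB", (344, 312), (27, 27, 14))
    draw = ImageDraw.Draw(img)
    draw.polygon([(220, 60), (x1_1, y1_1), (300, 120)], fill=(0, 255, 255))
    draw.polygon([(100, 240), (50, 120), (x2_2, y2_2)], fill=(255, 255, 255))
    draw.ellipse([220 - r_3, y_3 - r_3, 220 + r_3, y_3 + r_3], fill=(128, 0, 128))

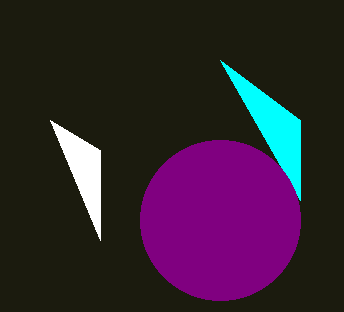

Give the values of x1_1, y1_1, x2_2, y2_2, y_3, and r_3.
x1_1 = 300
y1_1 = 200
x2_2 = 100
y2_2 = 150
y_3 = 220
r_3 = 80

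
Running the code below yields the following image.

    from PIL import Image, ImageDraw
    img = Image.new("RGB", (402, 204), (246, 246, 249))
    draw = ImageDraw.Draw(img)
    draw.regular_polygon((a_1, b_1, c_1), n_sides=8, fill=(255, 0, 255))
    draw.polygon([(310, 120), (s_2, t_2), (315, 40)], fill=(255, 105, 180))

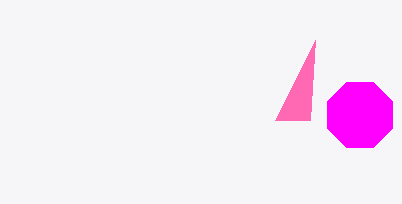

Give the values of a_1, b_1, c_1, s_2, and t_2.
a_1 = 360; b_1 = 115; c_1 = 35; s_2 = 275; t_2 = 120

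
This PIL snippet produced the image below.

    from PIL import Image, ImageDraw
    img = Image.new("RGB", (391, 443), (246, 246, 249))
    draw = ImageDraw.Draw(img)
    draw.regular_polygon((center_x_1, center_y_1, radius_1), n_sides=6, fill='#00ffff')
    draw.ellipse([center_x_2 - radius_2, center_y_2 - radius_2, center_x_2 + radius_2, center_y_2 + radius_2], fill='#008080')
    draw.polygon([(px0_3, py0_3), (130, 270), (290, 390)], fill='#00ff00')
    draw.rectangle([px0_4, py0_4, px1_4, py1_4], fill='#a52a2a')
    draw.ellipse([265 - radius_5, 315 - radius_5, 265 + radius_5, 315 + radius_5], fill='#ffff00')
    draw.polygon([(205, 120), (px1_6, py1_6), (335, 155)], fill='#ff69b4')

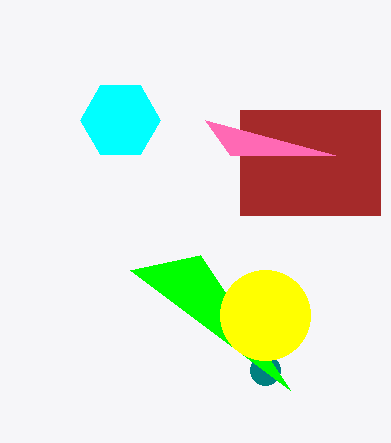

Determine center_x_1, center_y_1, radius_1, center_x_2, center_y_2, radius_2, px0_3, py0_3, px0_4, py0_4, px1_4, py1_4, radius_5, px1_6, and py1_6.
center_x_1 = 120
center_y_1 = 120
radius_1 = 40
center_x_2 = 265
center_y_2 = 370
radius_2 = 15
px0_3 = 200
py0_3 = 255
px0_4 = 240
py0_4 = 110
px1_4 = 380
py1_4 = 215
radius_5 = 45
px1_6 = 230
py1_6 = 155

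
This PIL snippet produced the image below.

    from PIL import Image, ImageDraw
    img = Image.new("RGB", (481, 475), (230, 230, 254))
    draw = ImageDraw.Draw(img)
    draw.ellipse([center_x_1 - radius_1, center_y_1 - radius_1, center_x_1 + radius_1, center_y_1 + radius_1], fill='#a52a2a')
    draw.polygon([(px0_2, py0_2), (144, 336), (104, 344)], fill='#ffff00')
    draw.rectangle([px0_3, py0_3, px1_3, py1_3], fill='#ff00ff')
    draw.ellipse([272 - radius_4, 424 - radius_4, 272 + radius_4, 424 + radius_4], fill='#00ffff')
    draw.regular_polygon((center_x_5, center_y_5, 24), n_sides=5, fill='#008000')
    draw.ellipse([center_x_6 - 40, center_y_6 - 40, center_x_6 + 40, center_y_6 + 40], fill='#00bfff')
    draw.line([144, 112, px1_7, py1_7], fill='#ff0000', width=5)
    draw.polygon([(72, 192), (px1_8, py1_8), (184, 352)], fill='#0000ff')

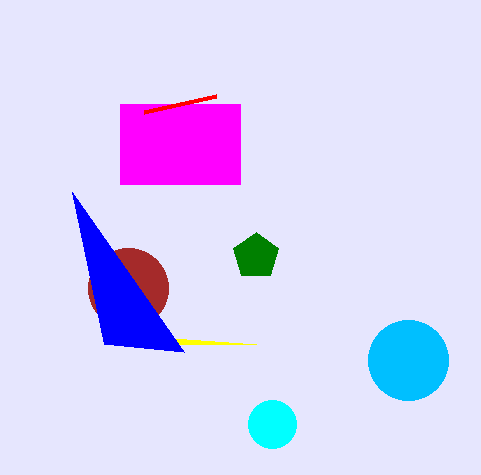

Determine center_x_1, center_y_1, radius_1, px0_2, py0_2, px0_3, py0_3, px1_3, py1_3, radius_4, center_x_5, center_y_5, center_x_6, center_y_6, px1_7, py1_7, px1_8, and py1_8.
center_x_1 = 128; center_y_1 = 288; radius_1 = 40; px0_2 = 256; py0_2 = 344; px0_3 = 120; py0_3 = 104; px1_3 = 240; py1_3 = 184; radius_4 = 24; center_x_5 = 256; center_y_5 = 256; center_x_6 = 408; center_y_6 = 360; px1_7 = 216; py1_7 = 96; px1_8 = 104; py1_8 = 344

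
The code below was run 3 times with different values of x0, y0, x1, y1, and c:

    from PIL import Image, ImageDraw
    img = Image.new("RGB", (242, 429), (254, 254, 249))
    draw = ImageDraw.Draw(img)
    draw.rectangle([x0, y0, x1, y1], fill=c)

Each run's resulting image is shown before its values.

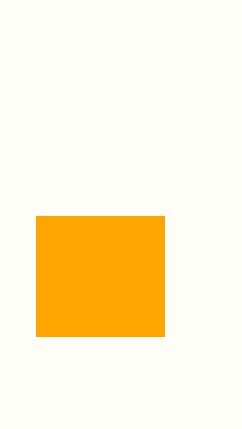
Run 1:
x0 = 36; y0 = 216; x1 = 164; y1 = 336; c = 'orange'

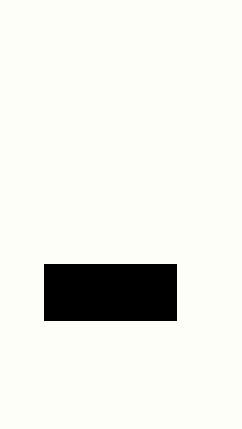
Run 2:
x0 = 44; y0 = 264; x1 = 176; y1 = 320; c = 'black'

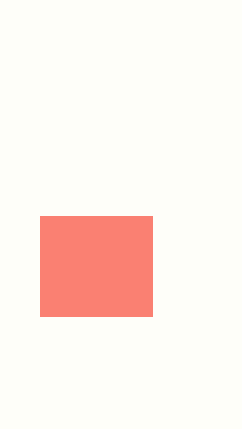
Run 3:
x0 = 40
y0 = 216
x1 = 152
y1 = 316
c = 'salmon'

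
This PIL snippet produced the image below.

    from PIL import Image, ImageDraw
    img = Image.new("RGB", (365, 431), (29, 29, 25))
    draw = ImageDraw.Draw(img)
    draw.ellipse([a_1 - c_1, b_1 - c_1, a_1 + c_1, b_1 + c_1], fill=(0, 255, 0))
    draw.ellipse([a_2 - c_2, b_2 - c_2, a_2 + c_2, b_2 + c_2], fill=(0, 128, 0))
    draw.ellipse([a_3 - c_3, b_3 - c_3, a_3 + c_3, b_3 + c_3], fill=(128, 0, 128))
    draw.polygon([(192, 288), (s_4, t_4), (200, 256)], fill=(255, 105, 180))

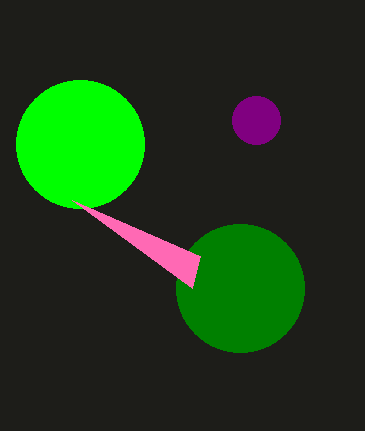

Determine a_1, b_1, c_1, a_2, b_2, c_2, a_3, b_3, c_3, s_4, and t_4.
a_1 = 80; b_1 = 144; c_1 = 64; a_2 = 240; b_2 = 288; c_2 = 64; a_3 = 256; b_3 = 120; c_3 = 24; s_4 = 72; t_4 = 200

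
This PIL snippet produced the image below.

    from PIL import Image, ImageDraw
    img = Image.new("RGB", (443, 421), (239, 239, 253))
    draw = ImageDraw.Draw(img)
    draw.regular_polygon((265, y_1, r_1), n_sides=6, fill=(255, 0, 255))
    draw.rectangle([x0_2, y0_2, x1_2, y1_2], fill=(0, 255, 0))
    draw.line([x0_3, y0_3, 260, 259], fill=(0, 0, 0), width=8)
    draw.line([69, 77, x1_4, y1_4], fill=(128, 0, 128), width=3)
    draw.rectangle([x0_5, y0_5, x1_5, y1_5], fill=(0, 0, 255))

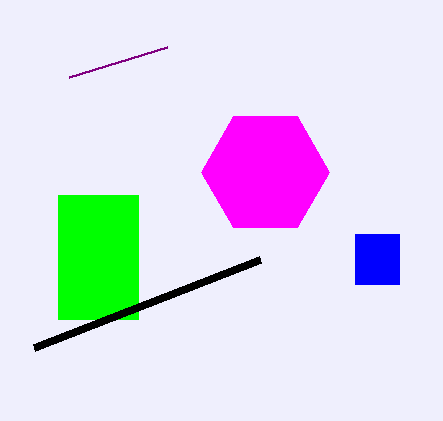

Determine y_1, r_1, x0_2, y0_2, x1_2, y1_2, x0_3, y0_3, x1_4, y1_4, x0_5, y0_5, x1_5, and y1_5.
y_1 = 172, r_1 = 64, x0_2 = 58, y0_2 = 195, x1_2 = 138, y1_2 = 319, x0_3 = 34, y0_3 = 347, x1_4 = 167, y1_4 = 47, x0_5 = 355, y0_5 = 234, x1_5 = 399, y1_5 = 284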